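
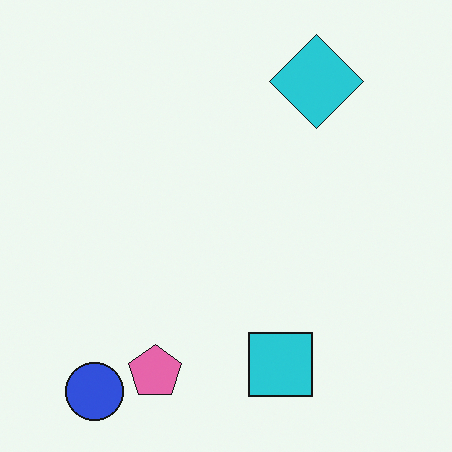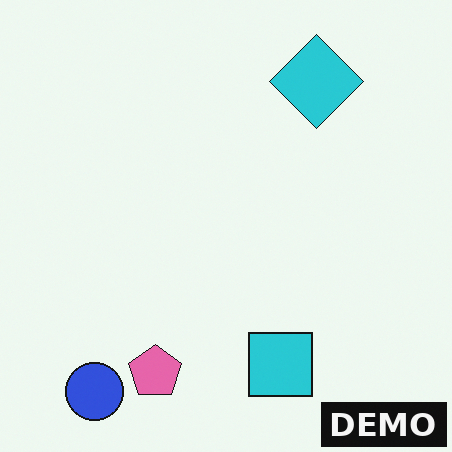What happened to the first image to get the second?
This is the original image watermarked with the text "DEMO" in the lower-right corner.

A dark label reading "DEMO" appears in the lower-right corner.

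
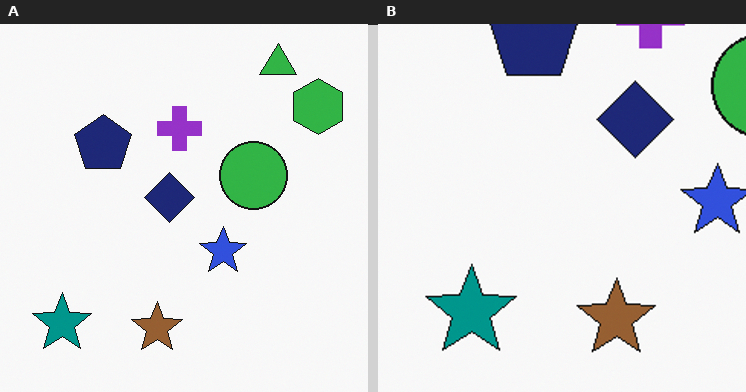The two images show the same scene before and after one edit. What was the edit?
The image was cropped to a modestly smaller region and rescaled.

The visible shapes are larger and the field of view is narrower; shapes near the original edges may be partly or wholly outside the frame — a crop-and-rescale.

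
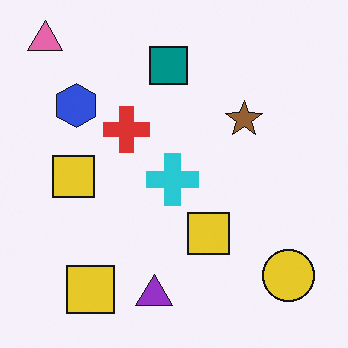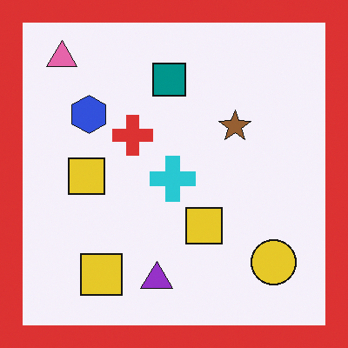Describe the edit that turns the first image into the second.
This is the original image framed with a red border.

A solid red frame runs around the edge of the second image, with the content slightly shrunk inside it.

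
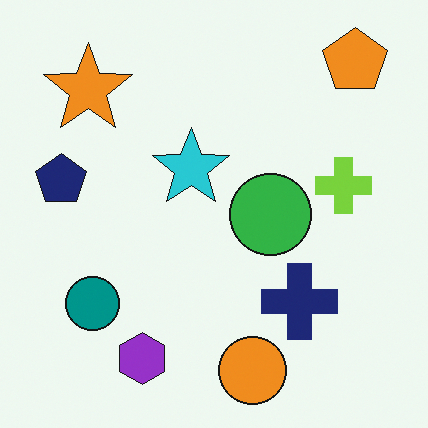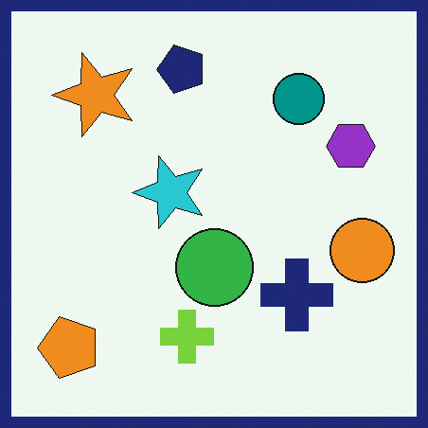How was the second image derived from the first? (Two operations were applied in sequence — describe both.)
It was transposed (reflected across the top-left ↔ bottom-right diagonal), then framed with a navy border.

Shapes have swapped their row and column positions — what was in the top-right is now in the bottom-left — a diagonal reflection. A solid navy frame runs around the edge of the second image, with the content slightly shrunk inside it.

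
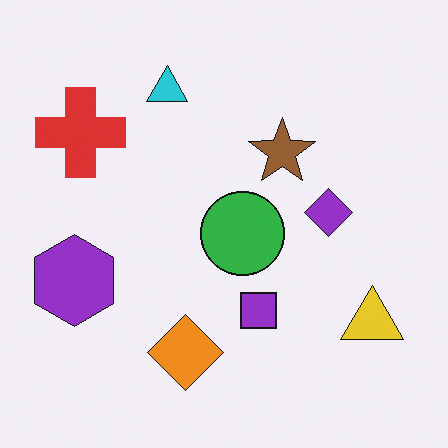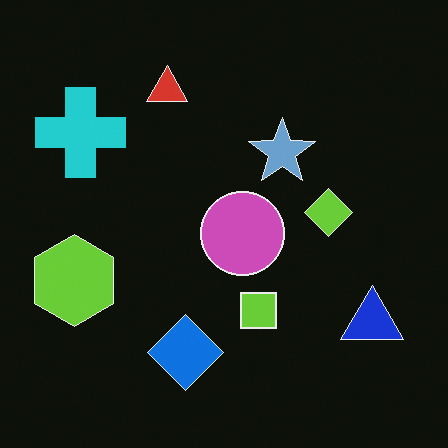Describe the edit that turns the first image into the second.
The second image is the first color-inverted (negative).

The light background has become dark and every shape's color is its complement — a photographic negative.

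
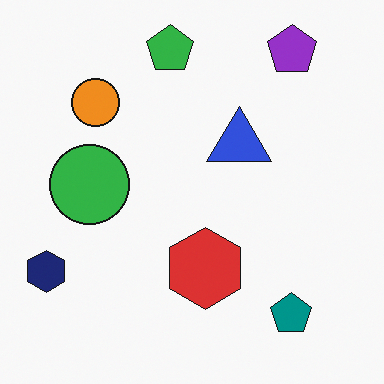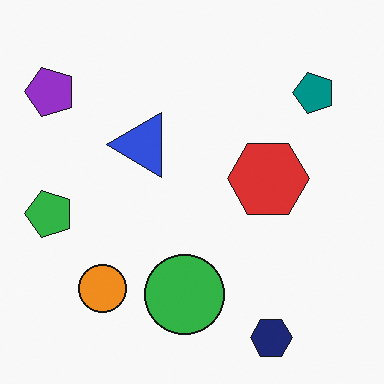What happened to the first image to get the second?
It was rotated 90° counter-clockwise.

The purple pentagon sits in the top-right of the first image and the top-left of the second — consistent with a whole-image 90° counter-clockwise rotation.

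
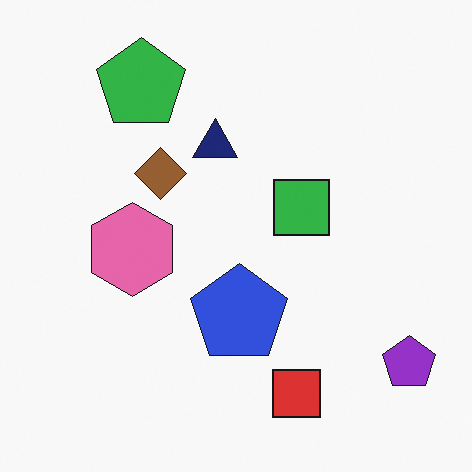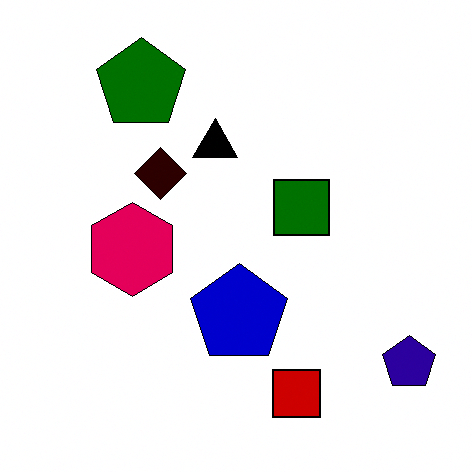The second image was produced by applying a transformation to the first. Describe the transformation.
The transformation is: given much higher contrast.

Tones are pushed away from mid-grey across the whole image — a global contrast change.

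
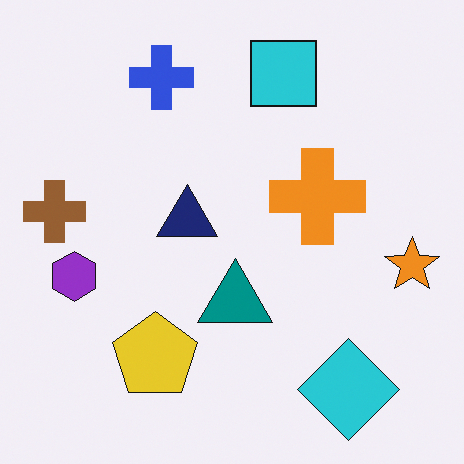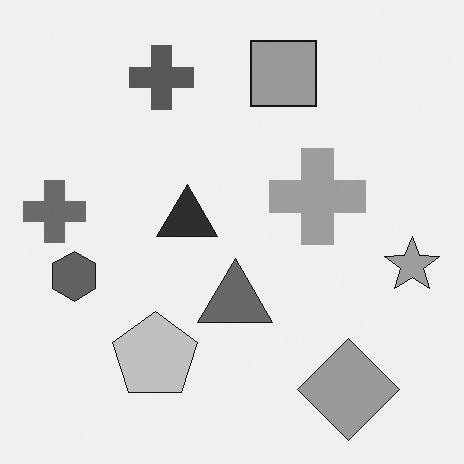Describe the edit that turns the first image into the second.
It was converted to grayscale.

All color is removed — every shape is now a shade of grey.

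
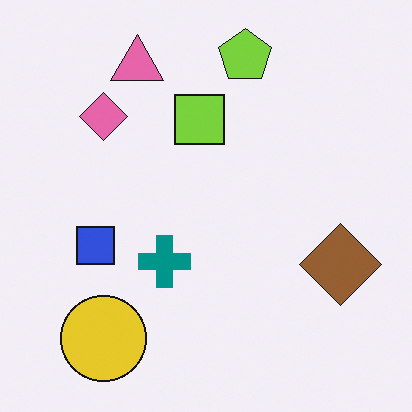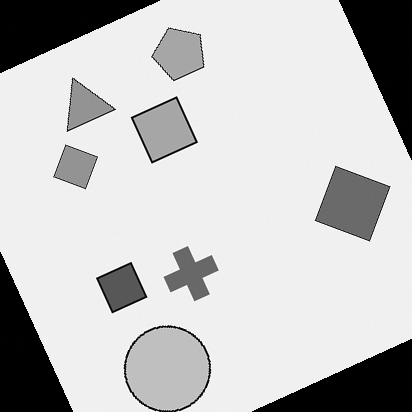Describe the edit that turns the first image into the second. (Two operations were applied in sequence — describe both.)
The second image is the first rotated counter-clockwise by a moderate amount, then converted to grayscale.

Every shape is tilted by the same angle and the image corners show triangular fill wedges — a whole-image rotation by a non-right angle. All color is removed — every shape is now a shade of grey.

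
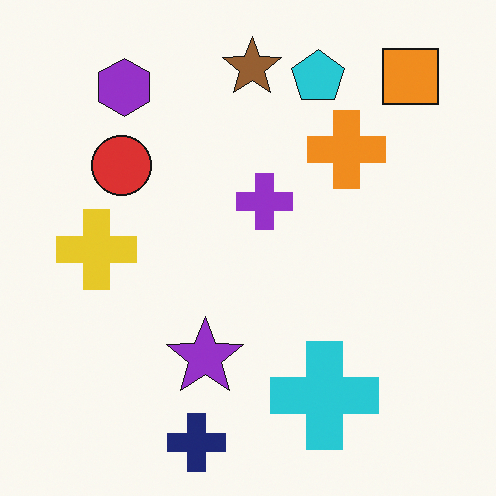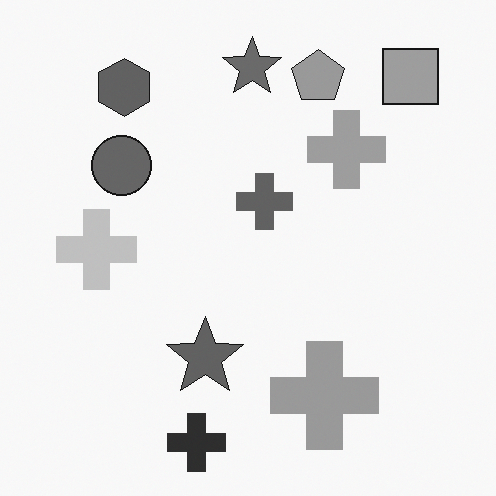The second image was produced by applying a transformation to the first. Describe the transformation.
It was converted to grayscale.

All color is removed — every shape is now a shade of grey.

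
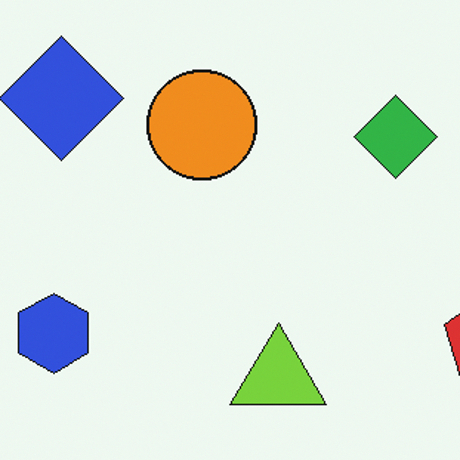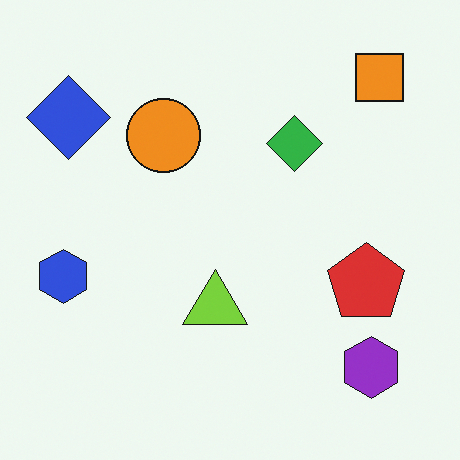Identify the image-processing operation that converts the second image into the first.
The image was cropped slightly and scaled back up.

The visible shapes are larger and the field of view is narrower; shapes near the original edges may be partly or wholly outside the frame — a crop-and-rescale.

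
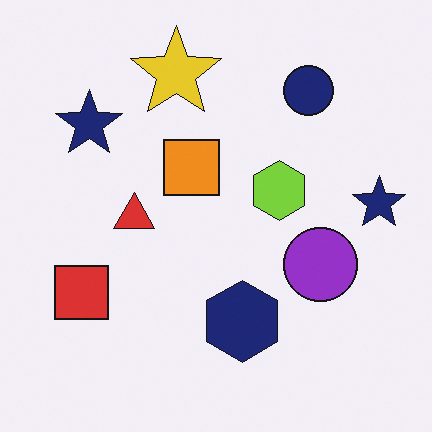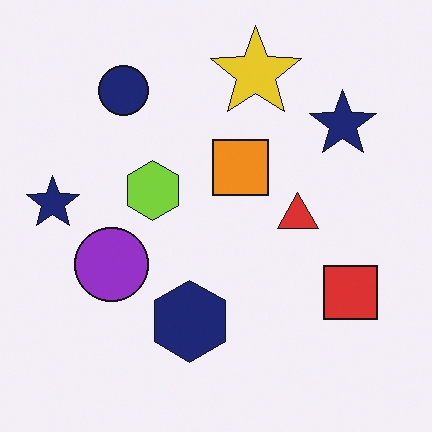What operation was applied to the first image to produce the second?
The second image is the first flipped horizontally (left ↔ right).

The red square is in the bottom-left of the first image and the bottom-right of the second — shapes on opposite sides of the vertical midline have swapped in a mirror flip.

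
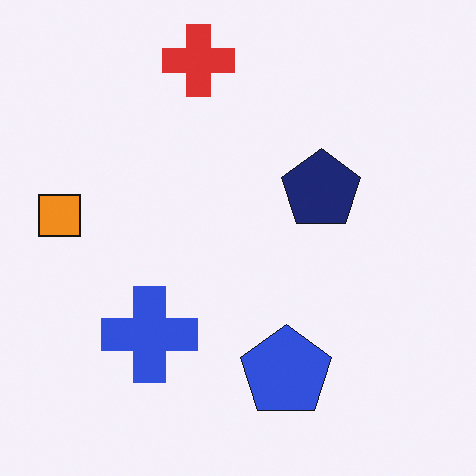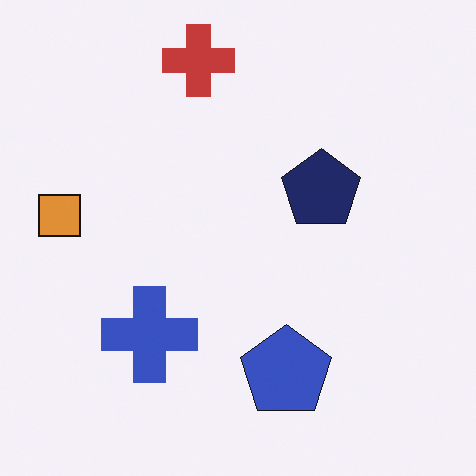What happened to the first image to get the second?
This is the original image slightly desaturated.

All colors are more muted and greyish — a global saturation change.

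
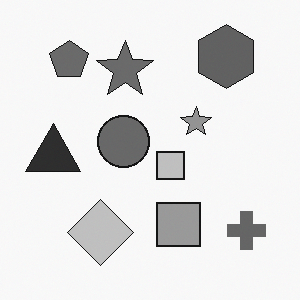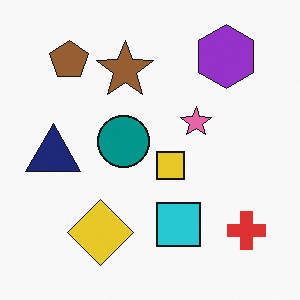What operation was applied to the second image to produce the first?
The image was converted to grayscale.

All color is removed — every shape is now a shade of grey.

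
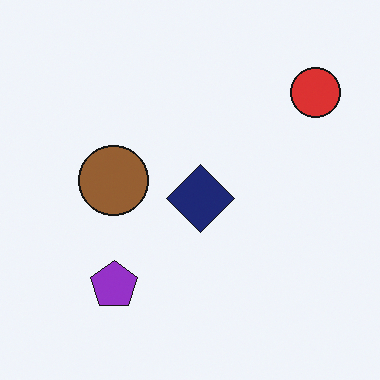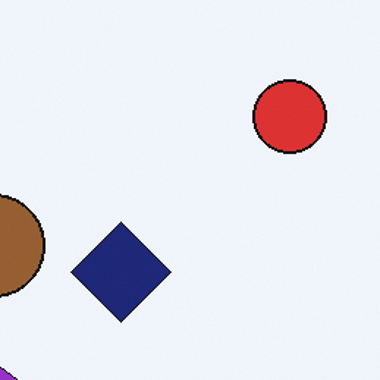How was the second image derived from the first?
Cropped slightly and scaled back up.

The visible shapes are larger and the field of view is narrower; shapes near the original edges may be partly or wholly outside the frame — a crop-and-rescale.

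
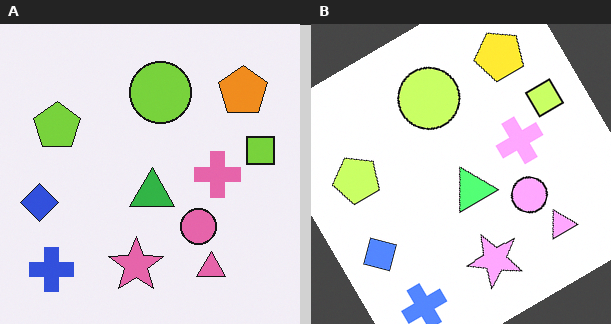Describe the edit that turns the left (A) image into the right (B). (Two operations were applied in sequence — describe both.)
The right (B) image is the left (A) substantially brightened, then rotated counter-clockwise by a large amount — several tens of degrees.

Every pixel — background and shapes alike — is uniformly brightened. Every shape is tilted by the same angle and the image corners show triangular fill wedges — a whole-image rotation by a non-right angle.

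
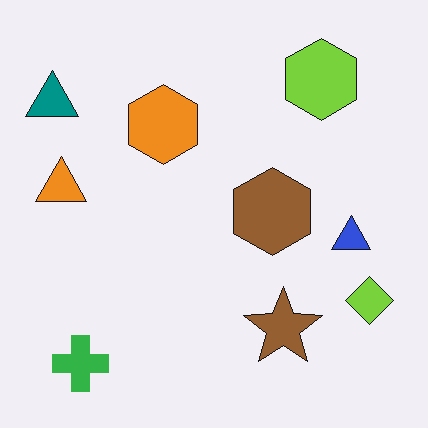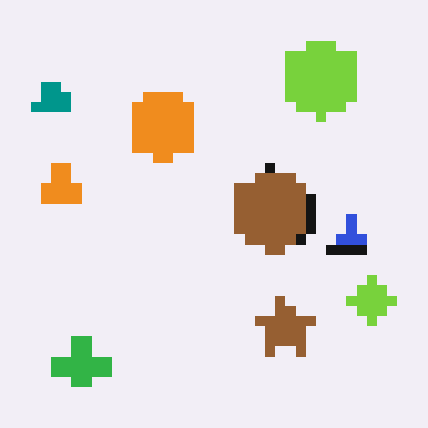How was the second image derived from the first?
The second image is the first coarsely pixelated.

Shapes are reduced to large square blocks; fine edges and outlines are lost — a downscale-then-upscale (mosaic) effect.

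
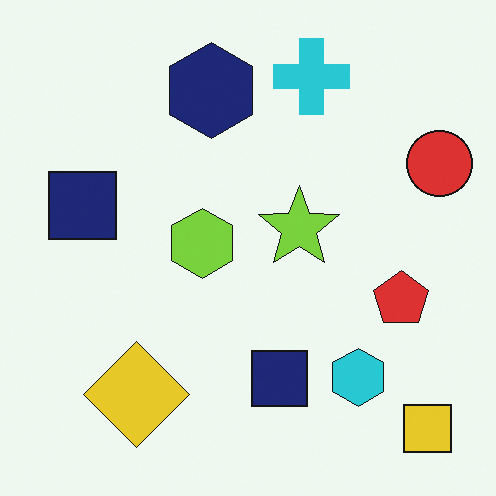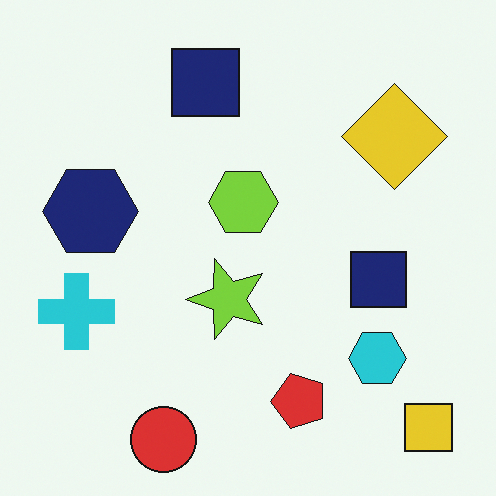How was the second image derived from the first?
The transformation is: transposed (reflected across the top-left ↔ bottom-right diagonal).

Shapes have swapped their row and column positions — what was in the top-right is now in the bottom-left — a diagonal reflection.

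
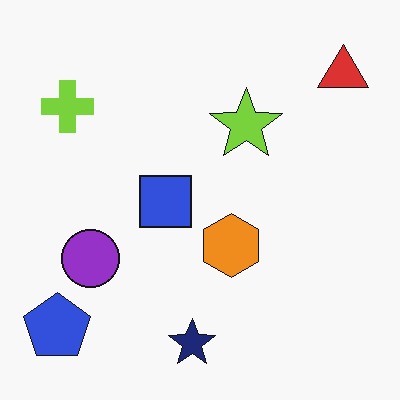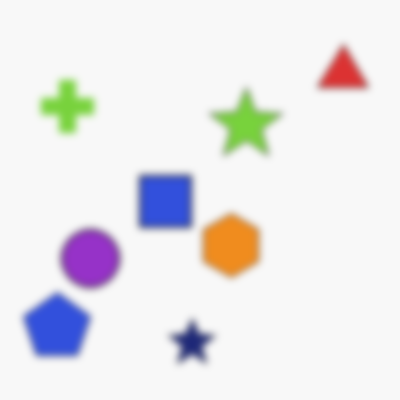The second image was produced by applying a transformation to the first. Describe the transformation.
The image was moderately blurred.

Shape edges and outlines are uniformly softened across the whole image.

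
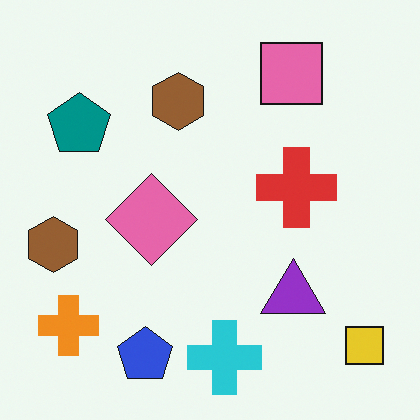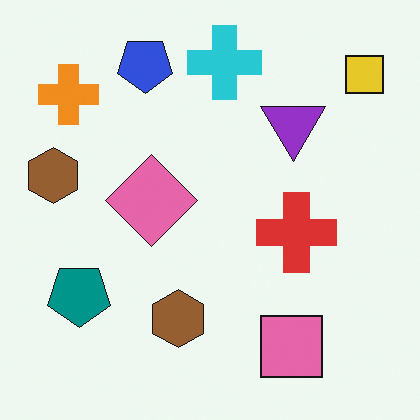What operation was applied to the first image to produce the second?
It was flipped vertically (top ↔ bottom).

The cyan cross is in the bottom of the first image and the top of the second — shapes on opposite sides of the horizontal midline have swapped in a mirror flip.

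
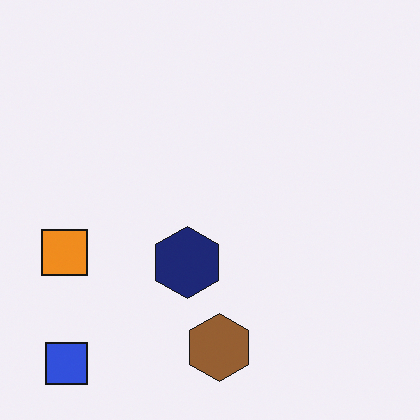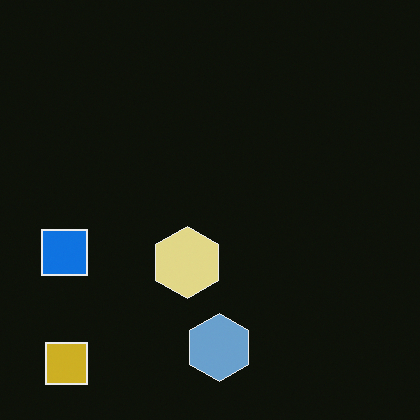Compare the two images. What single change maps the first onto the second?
It was color-inverted (negative).

The light background has become dark and every shape's color is its complement — a photographic negative.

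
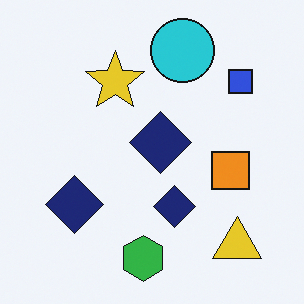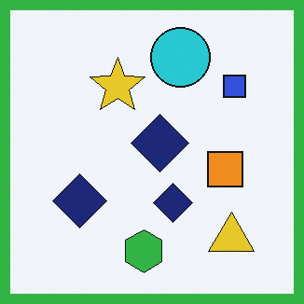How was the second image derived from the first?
This is the original image framed with a green border.

A solid green frame runs around the edge of the second image, with the content slightly shrunk inside it.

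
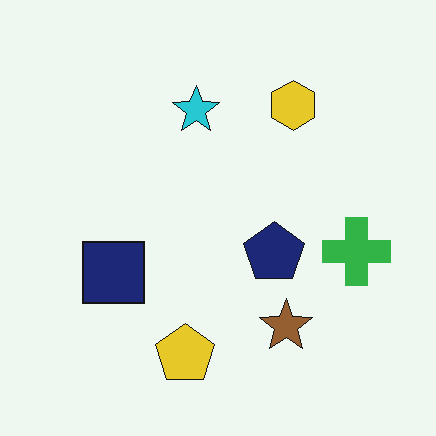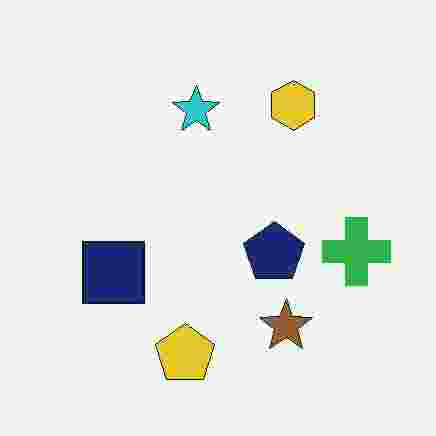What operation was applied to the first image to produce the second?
It was heavily JPEG-compressed with obvious blocking artifacts.

Blocky 8×8 compression artifacts appear around shape edges and the flat background shows ringing — characteristic JPEG degradation.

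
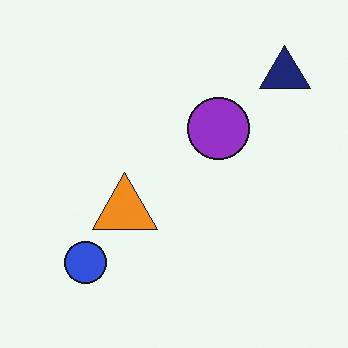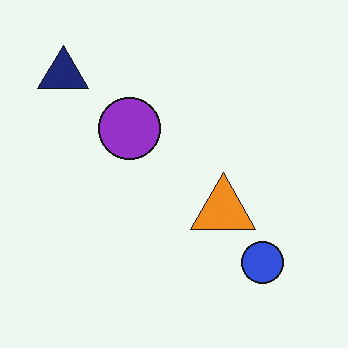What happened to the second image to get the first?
Flipped horizontally (left ↔ right).

The navy triangle is in the top-left of the second image and the top-right of the first — shapes on opposite sides of the vertical midline have swapped in a mirror flip.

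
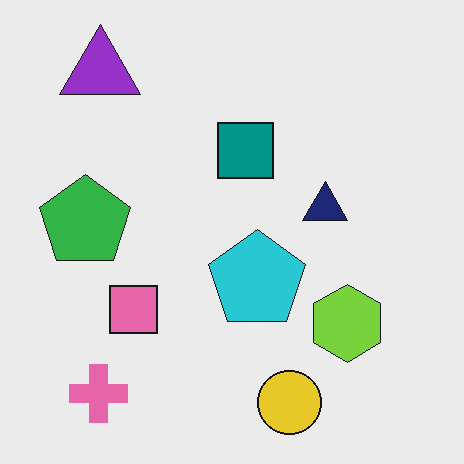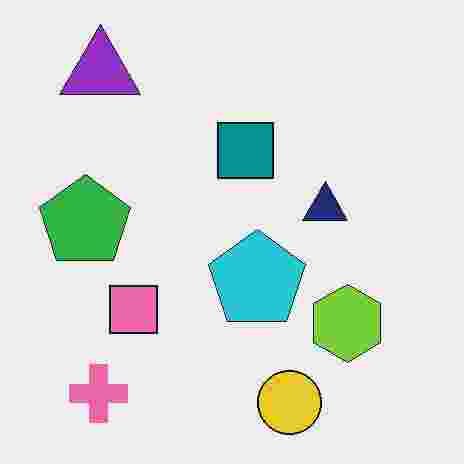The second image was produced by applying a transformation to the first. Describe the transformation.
This is the original image heavily JPEG-compressed with obvious blocking artifacts.

Blocky 8×8 compression artifacts appear around shape edges and the flat background shows ringing — characteristic JPEG degradation.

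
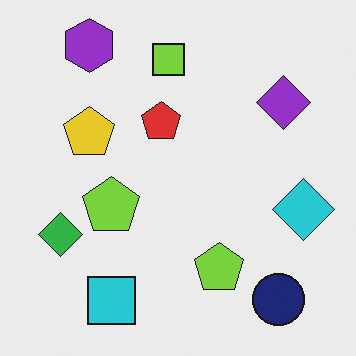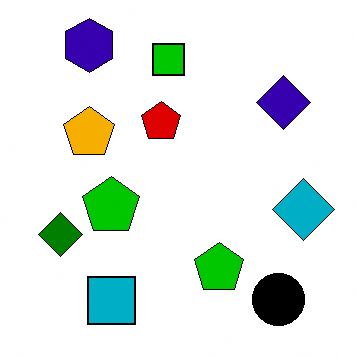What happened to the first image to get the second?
It was given much higher contrast.

Tones are pushed away from mid-grey across the whole image — a global contrast change.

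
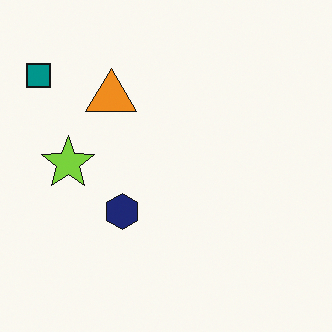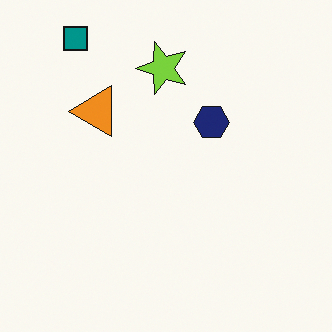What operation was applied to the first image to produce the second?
The transformation is: transposed (reflected across the top-left ↔ bottom-right diagonal).

Shapes have swapped their row and column positions — what was in the top-right is now in the bottom-left — a diagonal reflection.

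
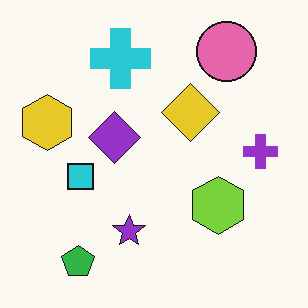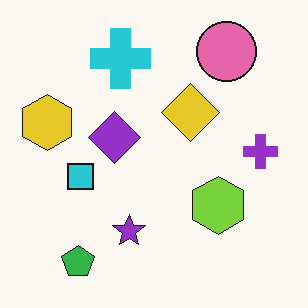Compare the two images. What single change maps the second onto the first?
The first image is the second given moderate JPEG compression.

Blocky 8×8 compression artifacts appear around shape edges and the flat background shows ringing — characteristic JPEG degradation.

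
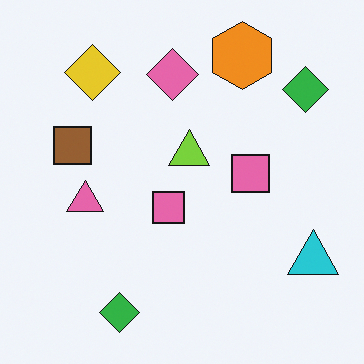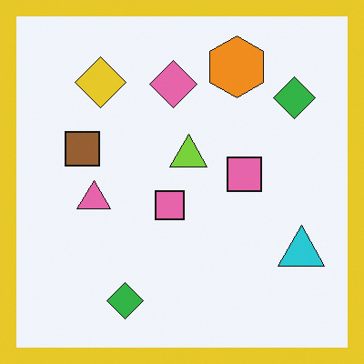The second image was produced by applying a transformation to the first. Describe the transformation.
The second image is the first framed with a yellow border.

A solid yellow frame runs around the edge of the second image, with the content slightly shrunk inside it.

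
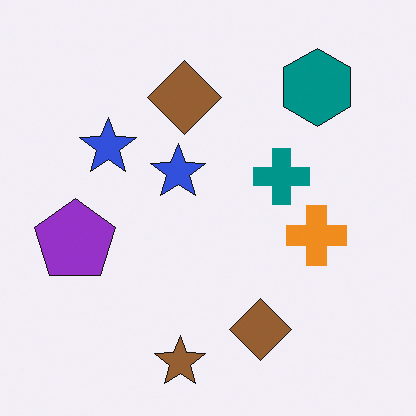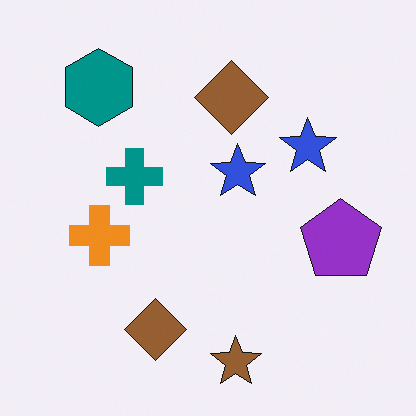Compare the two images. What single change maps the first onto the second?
It was flipped horizontally (left ↔ right).

The purple pentagon is in the left of the first image and the right of the second — shapes on opposite sides of the vertical midline have swapped in a mirror flip.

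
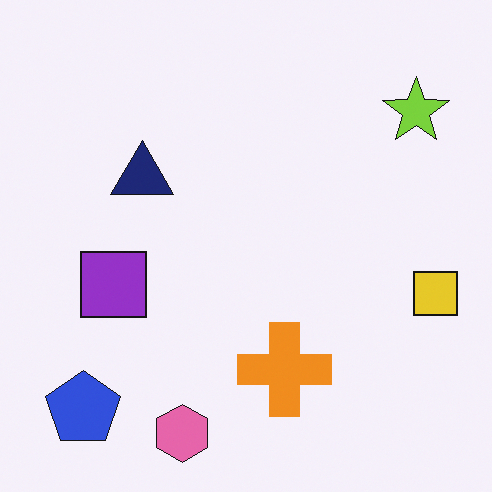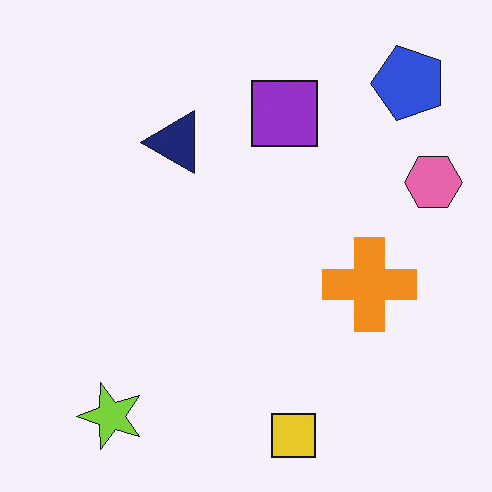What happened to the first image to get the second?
The transformation is: transposed (reflected across the top-left ↔ bottom-right diagonal).

Shapes have swapped their row and column positions — what was in the top-right is now in the bottom-left — a diagonal reflection.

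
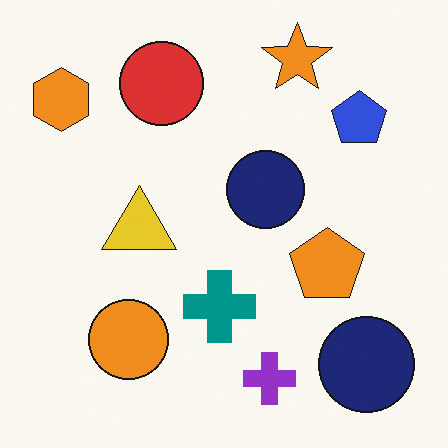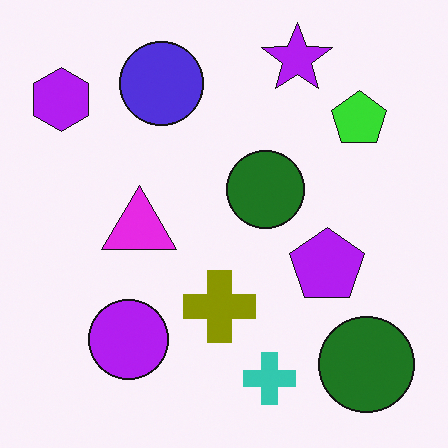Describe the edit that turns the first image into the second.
The second image is the first hue-shifted by a large amount.

Every shape's color has rotated by the same amount around the hue wheel — a uniform hue shift.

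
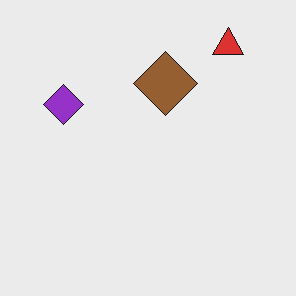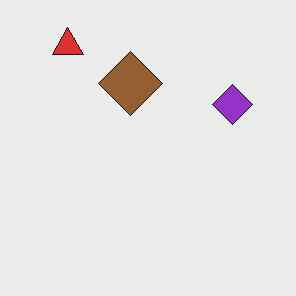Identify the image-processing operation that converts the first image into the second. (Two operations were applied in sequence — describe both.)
The transformation is: flipped horizontally (left ↔ right), then JPEG-compressed with visible artifacts.

The purple diamond is in the left of the first image and the right of the second — shapes on opposite sides of the vertical midline have swapped in a mirror flip. Blocky 8×8 compression artifacts appear around shape edges and the flat background shows ringing — characteristic JPEG degradation.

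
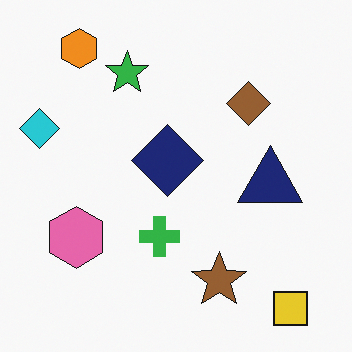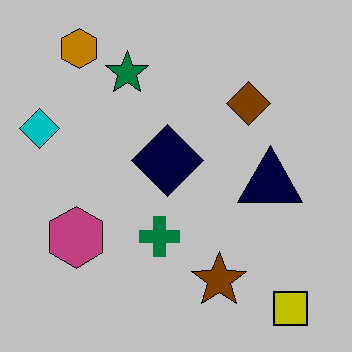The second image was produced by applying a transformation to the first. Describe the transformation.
The transformation is: aggressively posterized.

Each flat color has snapped to a coarser quantized level — most visibly, the near-white background has dropped to a flat grey.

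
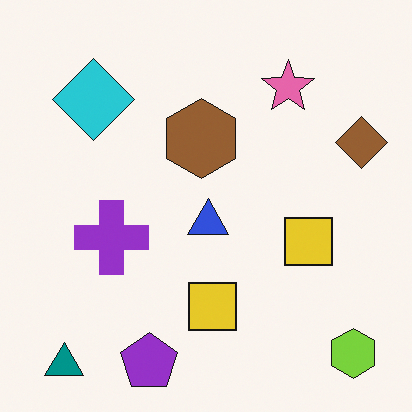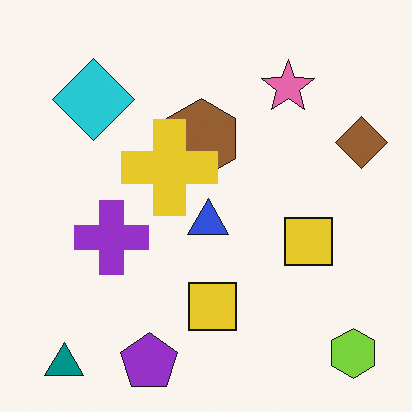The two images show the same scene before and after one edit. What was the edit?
The second image is the first overlaid with an additional yellow cross.

A yellow cross appears in the second image that is absent from the first.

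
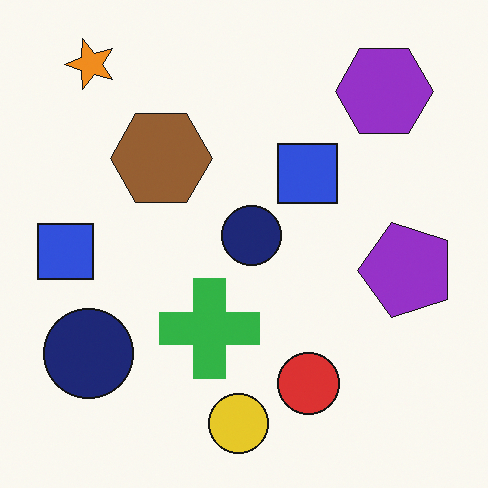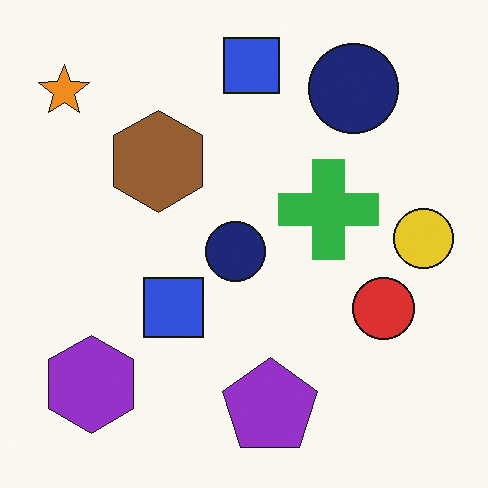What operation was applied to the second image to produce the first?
The first image is the second transposed (reflected across the top-left ↔ bottom-right diagonal).

Shapes have swapped their row and column positions — what was in the top-right is now in the bottom-left — a diagonal reflection.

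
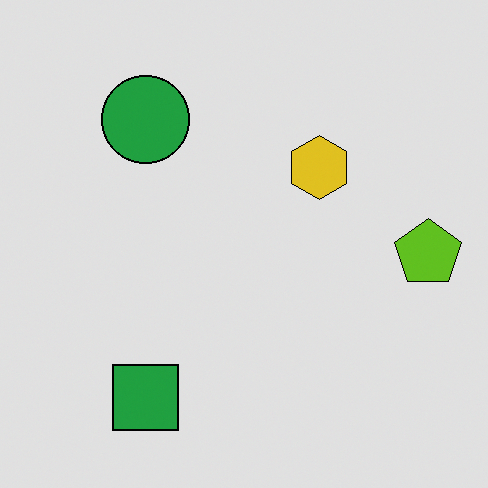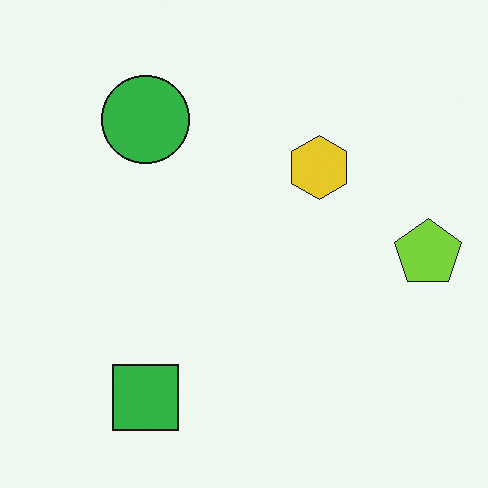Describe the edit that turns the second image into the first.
Posterized to a reduced palette.

Each flat color has snapped to a coarser quantized level — most visibly, the near-white background has dropped to a flat grey.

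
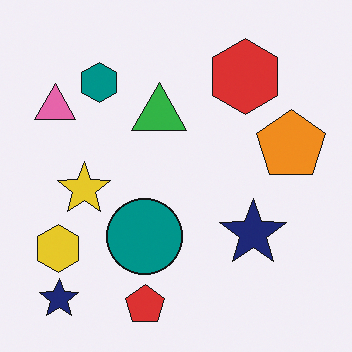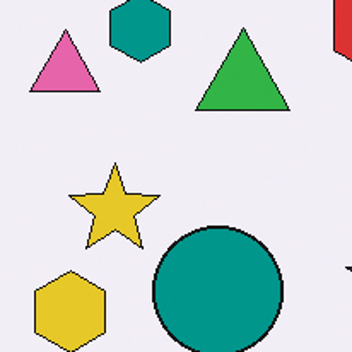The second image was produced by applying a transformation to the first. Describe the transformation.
It was cropped tightly and scaled back up.

The visible shapes are larger and the field of view is narrower; shapes near the original edges may be partly or wholly outside the frame — a crop-and-rescale.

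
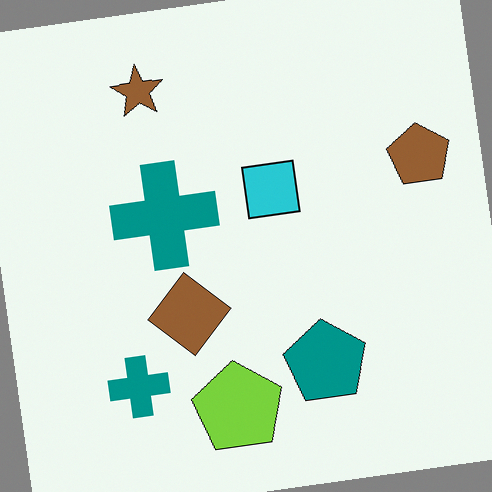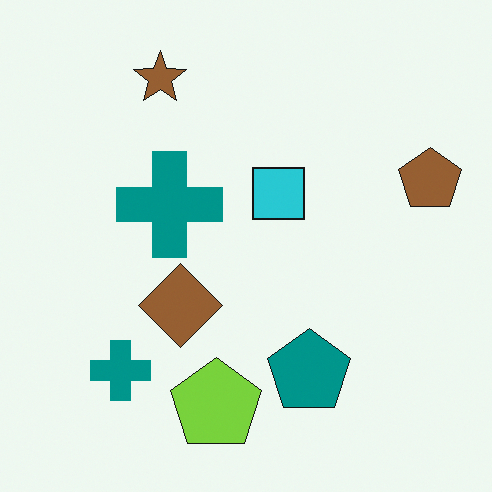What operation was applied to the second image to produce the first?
This is the original image rotated counter-clockwise by a few degrees.

Every shape is tilted by the same angle and the image corners show triangular fill wedges — a whole-image rotation by a non-right angle.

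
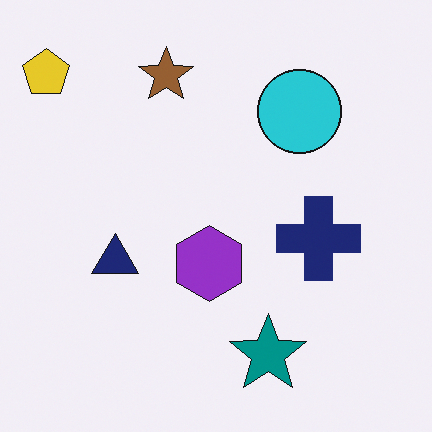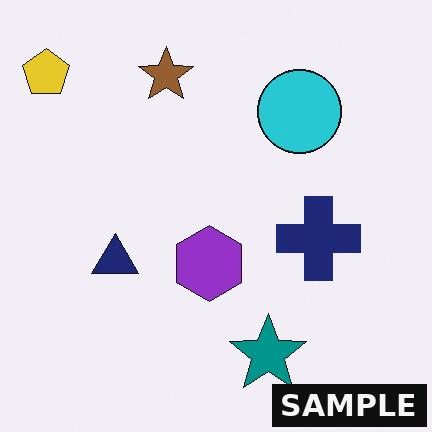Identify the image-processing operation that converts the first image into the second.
It was watermarked with the text "SAMPLE" in the lower-right corner.

A dark label reading "SAMPLE" appears in the lower-right corner.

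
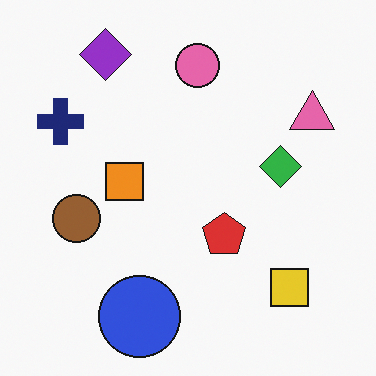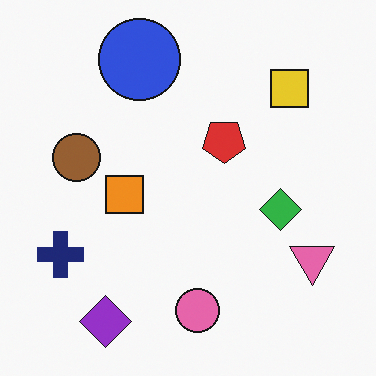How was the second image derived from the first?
The transformation is: flipped vertically (top ↔ bottom).

The purple diamond is in the top-left of the first image and the bottom-left of the second — shapes on opposite sides of the horizontal midline have swapped in a mirror flip.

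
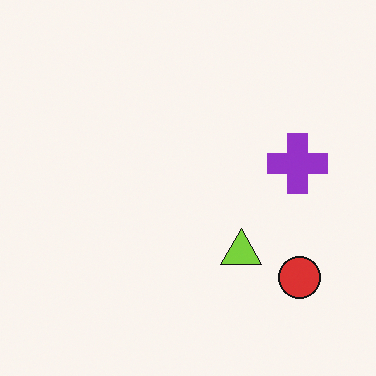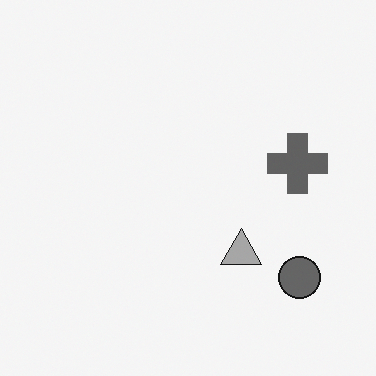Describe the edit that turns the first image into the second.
Converted to grayscale.

All color is removed — every shape is now a shade of grey.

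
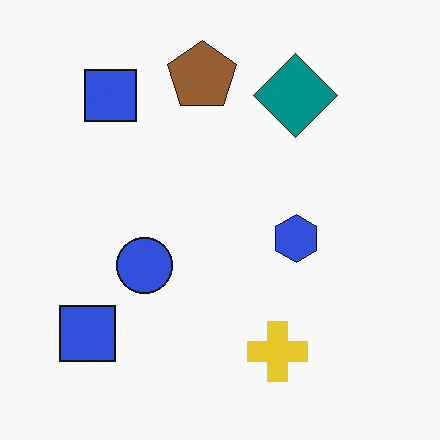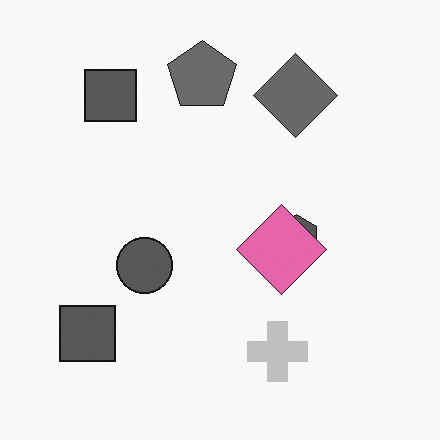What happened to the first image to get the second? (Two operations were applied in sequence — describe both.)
The second image is the first converted to grayscale, then overlaid with an additional pink diamond.

All color is removed — every shape is now a shade of grey. A pink diamond appears in the second image that is absent from the first.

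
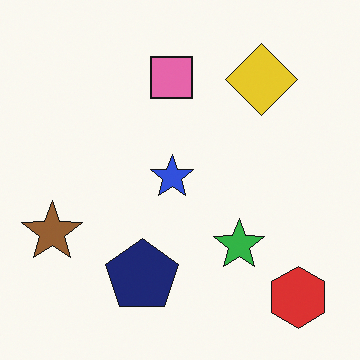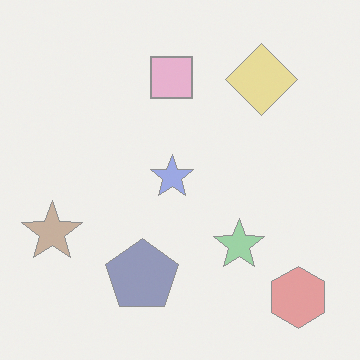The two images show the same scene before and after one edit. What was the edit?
The transformation is: given much lower contrast.

Tones are pushed toward mid-grey across the whole image — a global contrast change.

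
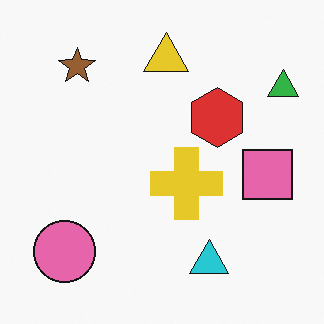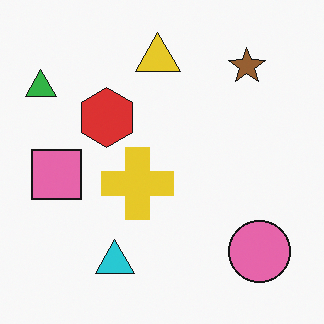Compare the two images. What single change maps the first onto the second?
This is the original image flipped horizontally (left ↔ right).

The green triangle is in the top-right of the first image and the top-left of the second — shapes on opposite sides of the vertical midline have swapped in a mirror flip.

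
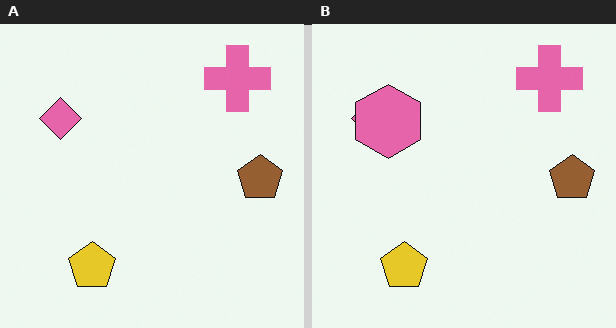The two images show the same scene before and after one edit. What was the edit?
The transformation is: overlaid with an additional pink hexagon.

A pink hexagon appears in the right (B) image that is absent from the left (A).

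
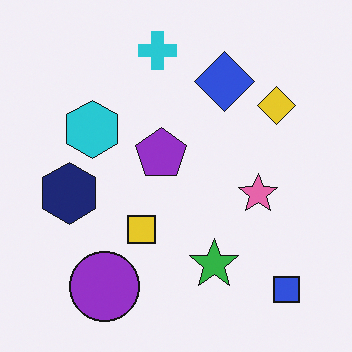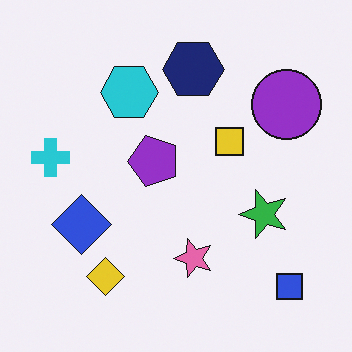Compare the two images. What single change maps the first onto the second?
This is the original image transposed (reflected across the top-left ↔ bottom-right diagonal).

Shapes have swapped their row and column positions — what was in the top-right is now in the bottom-left — a diagonal reflection.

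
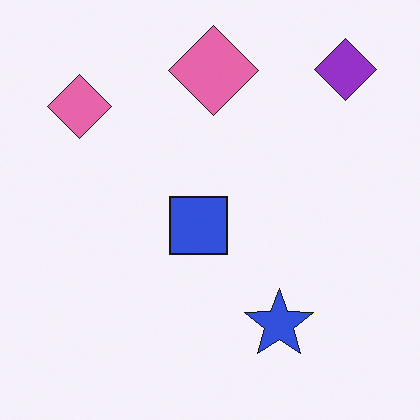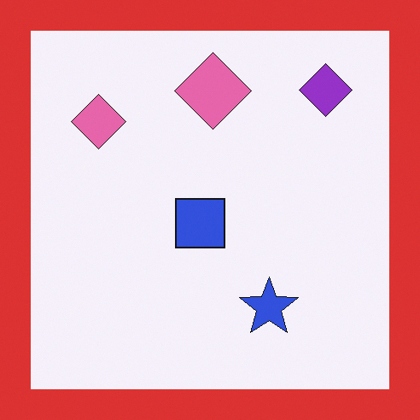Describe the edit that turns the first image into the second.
This is the original image framed with a red border.

A solid red frame runs around the edge of the second image, with the content slightly shrunk inside it.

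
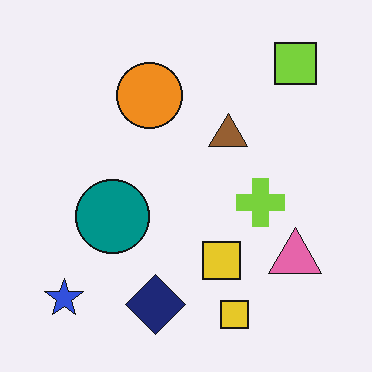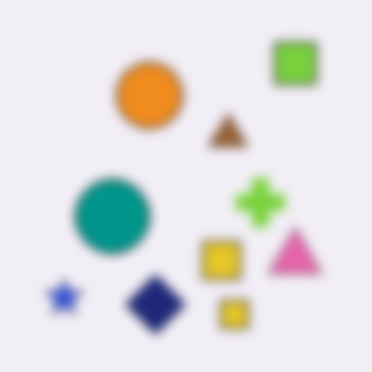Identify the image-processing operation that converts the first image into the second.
Heavily blurred.

Shape edges and outlines are uniformly softened across the whole image.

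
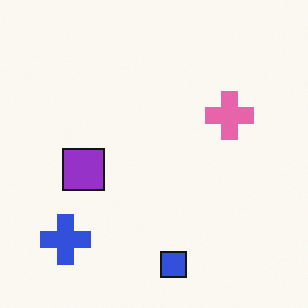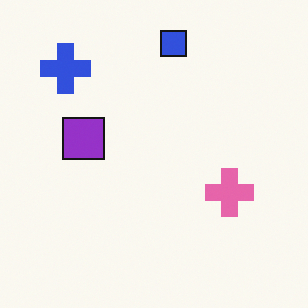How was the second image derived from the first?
Flipped vertically (top ↔ bottom).

The blue square is in the bottom of the first image and the top of the second — shapes on opposite sides of the horizontal midline have swapped in a mirror flip.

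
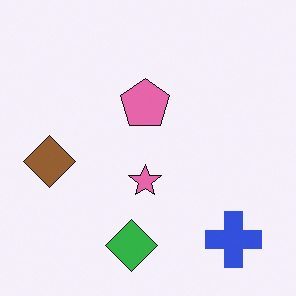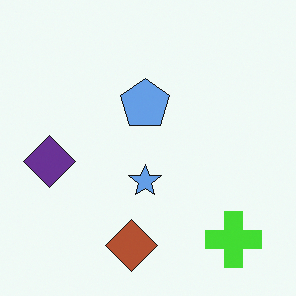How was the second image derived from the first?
It was hue-shifted by a large amount.

Every shape's color has rotated by the same amount around the hue wheel — a uniform hue shift.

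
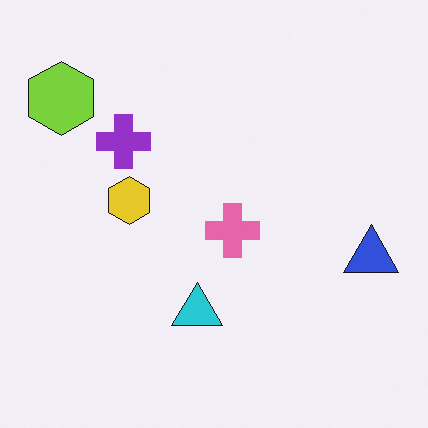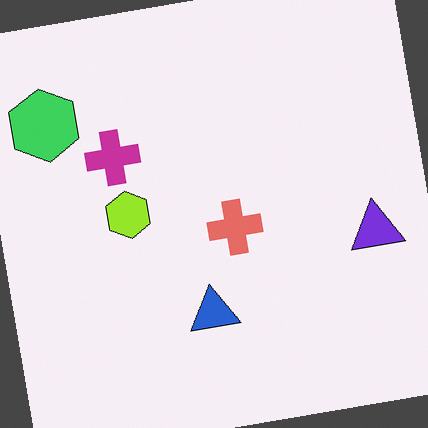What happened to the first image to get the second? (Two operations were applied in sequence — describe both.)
The image was hue-shifted by a small amount, then rotated counter-clockwise by a small amount.

Every shape's color has rotated by the same amount around the hue wheel — a uniform hue shift. Every shape is tilted by the same angle and the image corners show triangular fill wedges — a whole-image rotation by a non-right angle.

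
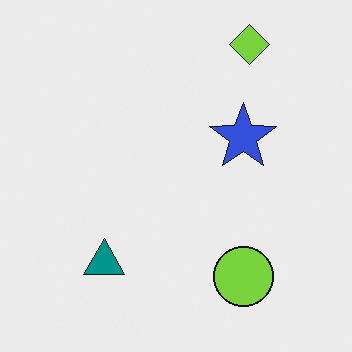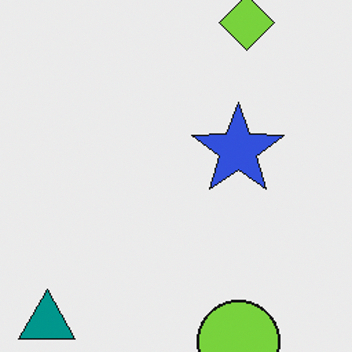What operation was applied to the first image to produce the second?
The transformation is: cropped to a modestly smaller region and rescaled.

The visible shapes are larger and the field of view is narrower; shapes near the original edges may be partly or wholly outside the frame — a crop-and-rescale.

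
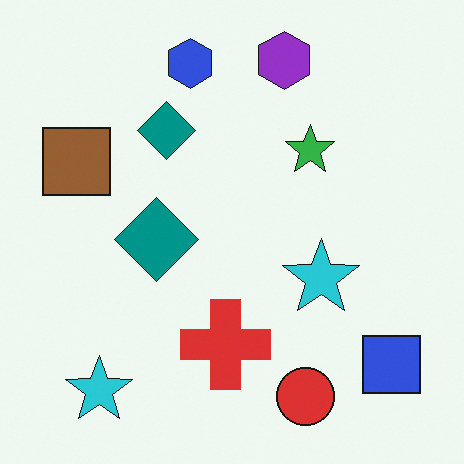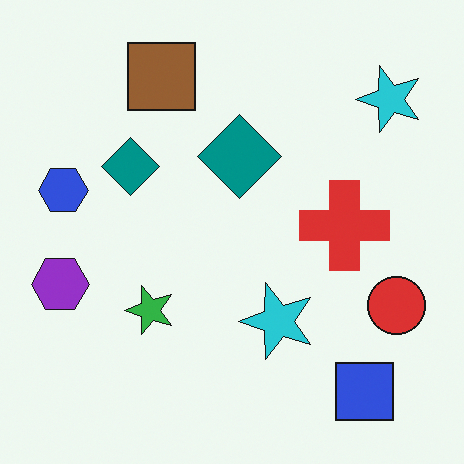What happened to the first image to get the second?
The second image is the first transposed (reflected across the top-left ↔ bottom-right diagonal).

Shapes have swapped their row and column positions — what was in the top-right is now in the bottom-left — a diagonal reflection.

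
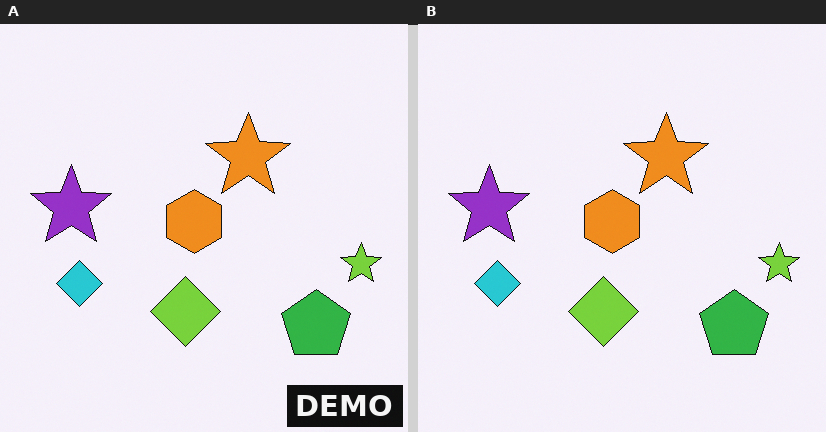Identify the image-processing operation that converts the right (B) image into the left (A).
Watermarked with the text "DEMO" in the lower-right corner.

A dark label reading "DEMO" appears in the lower-right corner.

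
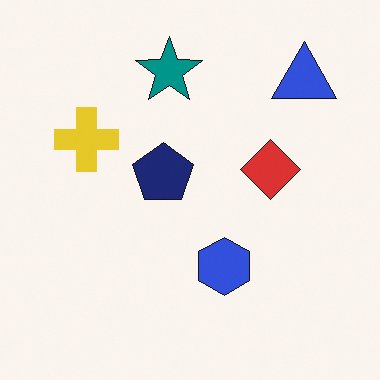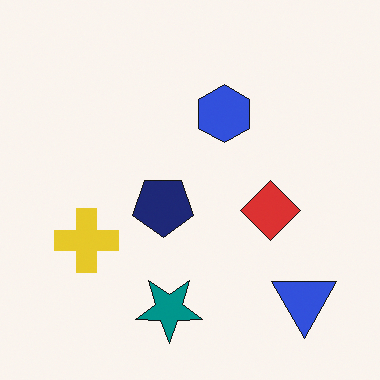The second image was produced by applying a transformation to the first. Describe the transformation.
This is the original image flipped vertically (top ↔ bottom).

The teal star is in the top of the first image and the bottom of the second — shapes on opposite sides of the horizontal midline have swapped in a mirror flip.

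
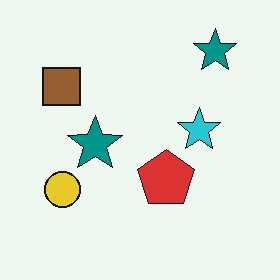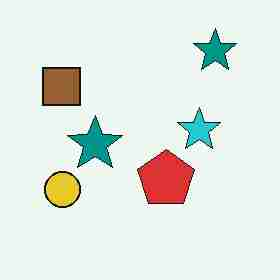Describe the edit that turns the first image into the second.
Degraded with heavy JPEG compression.

Blocky 8×8 compression artifacts appear around shape edges and the flat background shows ringing — characteristic JPEG degradation.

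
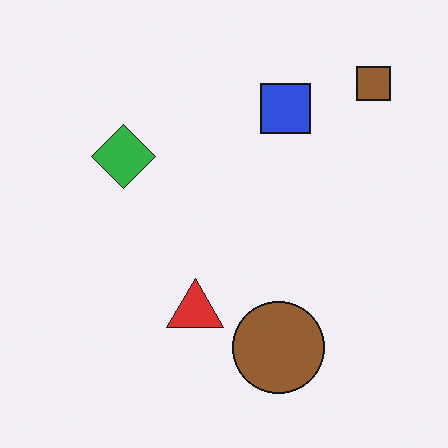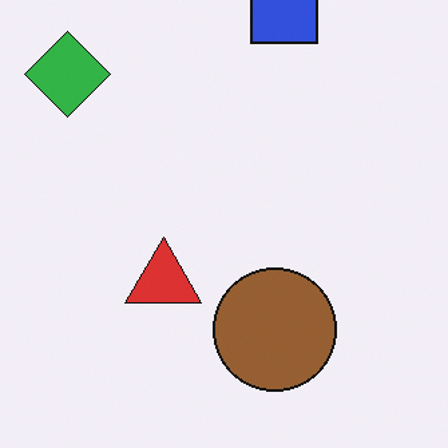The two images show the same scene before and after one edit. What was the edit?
This is the original image cropped to a modestly smaller region and rescaled.

The visible shapes are larger and the field of view is narrower; shapes near the original edges may be partly or wholly outside the frame — a crop-and-rescale.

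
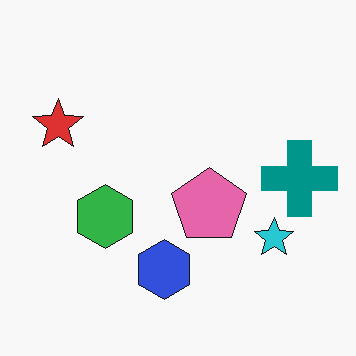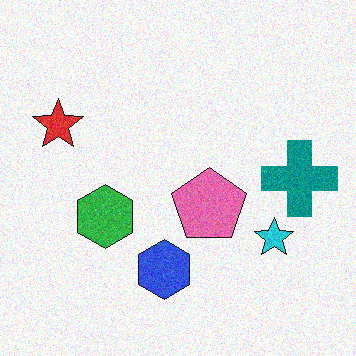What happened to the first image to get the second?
The image was degraded with visible gaussian noise.

Random speckle covers the whole image, including the flat background.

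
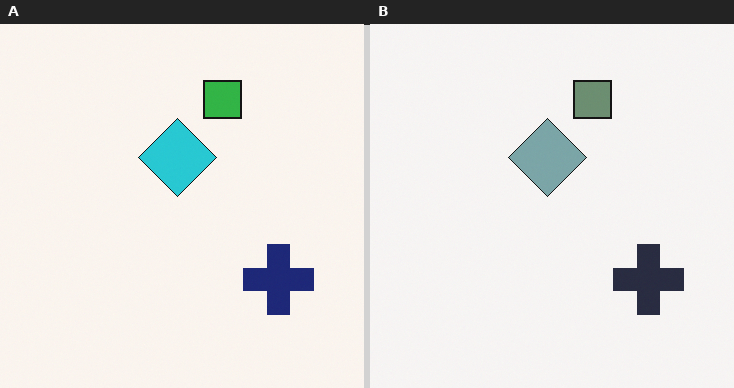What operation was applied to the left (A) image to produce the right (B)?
This is the original image made much more muted (saturation change).

All colors are more muted and greyish — a global saturation change.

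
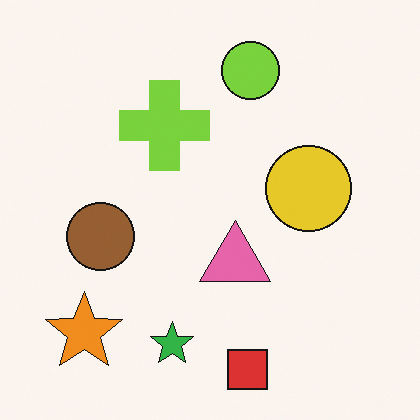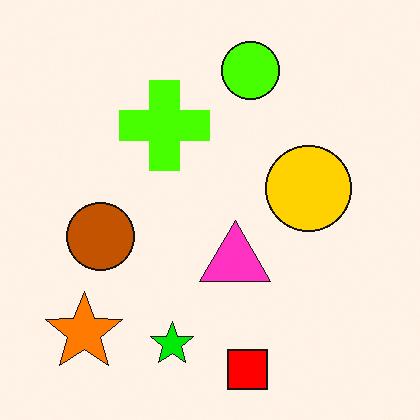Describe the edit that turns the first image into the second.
This is the original image heavily oversaturated.

All colors are more vivid — a global saturation change.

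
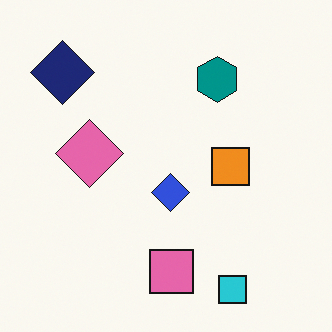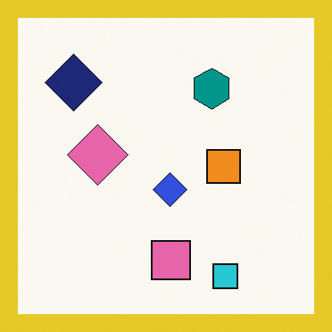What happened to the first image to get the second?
It was framed with a yellow border.

A solid yellow frame runs around the edge of the second image, with the content slightly shrunk inside it.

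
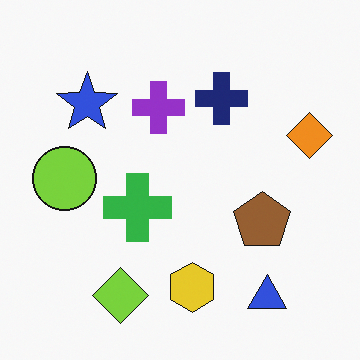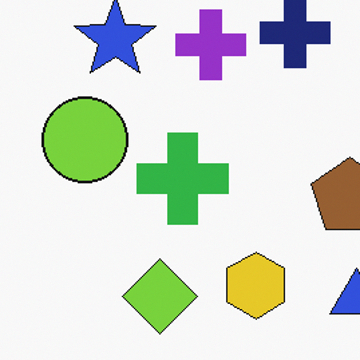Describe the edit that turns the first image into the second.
The second image is the first cropped to a modestly smaller region and rescaled.

The visible shapes are larger and the field of view is narrower; shapes near the original edges may be partly or wholly outside the frame — a crop-and-rescale.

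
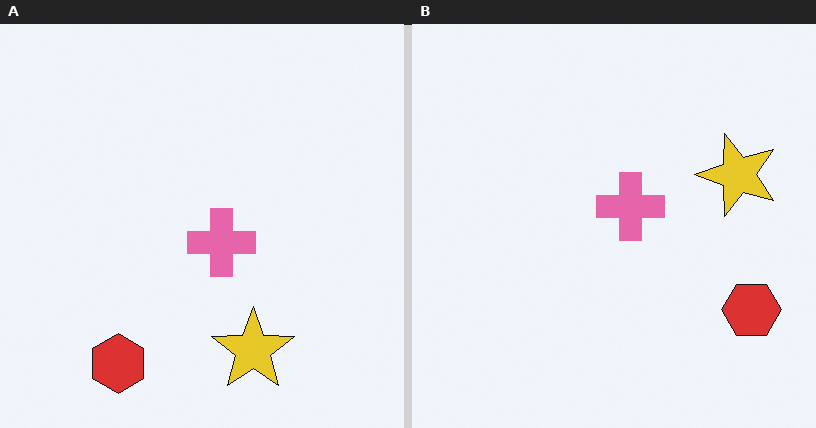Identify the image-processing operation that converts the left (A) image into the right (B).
It was rotated 90° counter-clockwise.

The red hexagon sits in the bottom-left of the left (A) image and the bottom-right of the right (B) — consistent with a whole-image 90° counter-clockwise rotation.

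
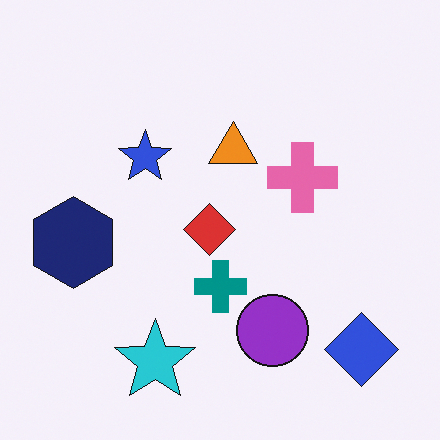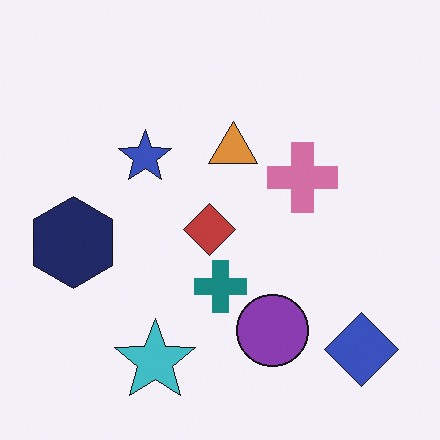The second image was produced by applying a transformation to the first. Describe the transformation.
Slightly desaturated.

All colors are more muted and greyish — a global saturation change.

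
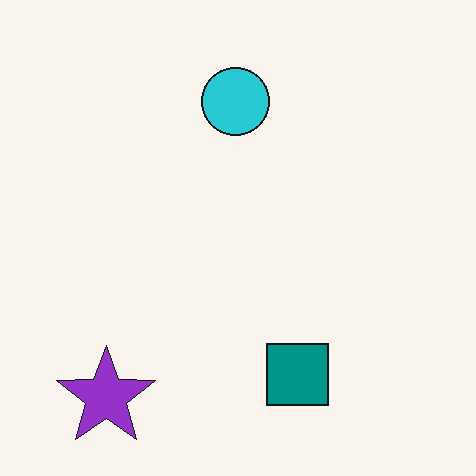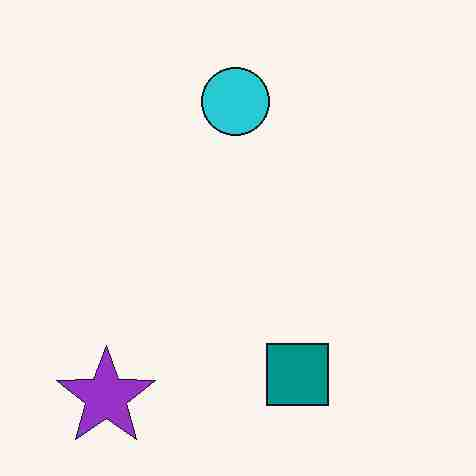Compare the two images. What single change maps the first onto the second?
This is the original image heavily JPEG-compressed with obvious blocking artifacts.

Blocky 8×8 compression artifacts appear around shape edges and the flat background shows ringing — characteristic JPEG degradation.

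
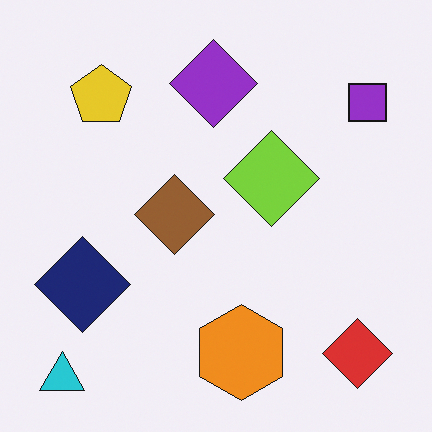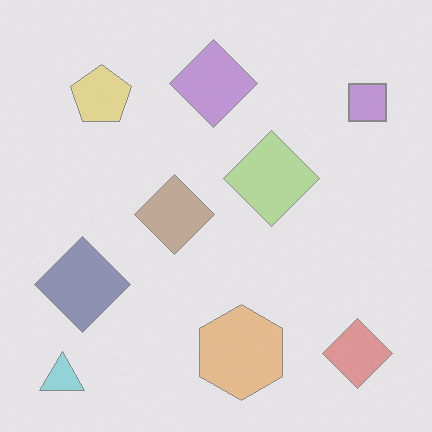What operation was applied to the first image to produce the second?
This is the original image given much lower contrast.

Tones are pushed toward mid-grey across the whole image — a global contrast change.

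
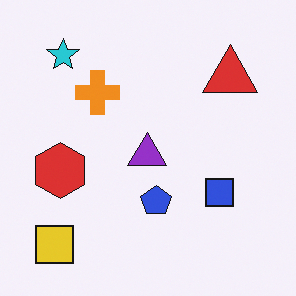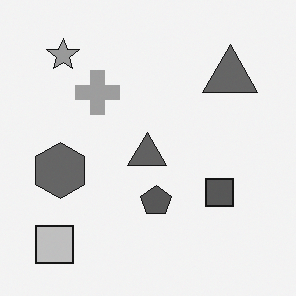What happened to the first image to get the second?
Converted to grayscale.

All color is removed — every shape is now a shade of grey.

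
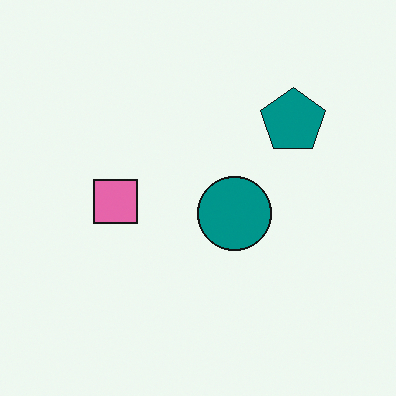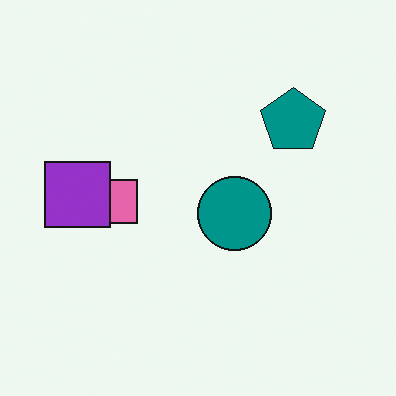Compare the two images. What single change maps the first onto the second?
The image was overlaid with an additional purple square.

A purple square appears in the second image that is absent from the first.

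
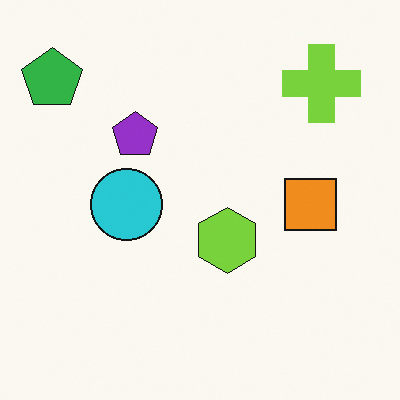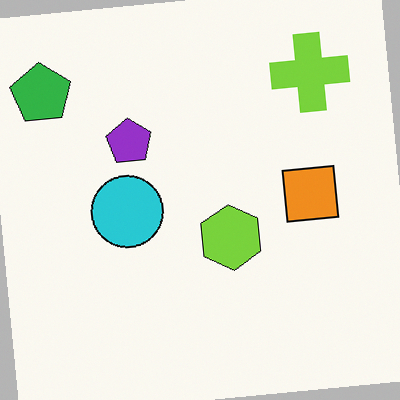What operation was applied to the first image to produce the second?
Rotated counter-clockwise by a few degrees.

Every shape is tilted by the same angle and the image corners show triangular fill wedges — a whole-image rotation by a non-right angle.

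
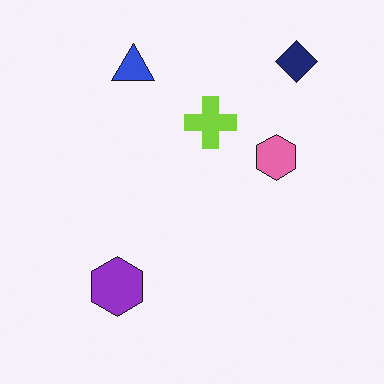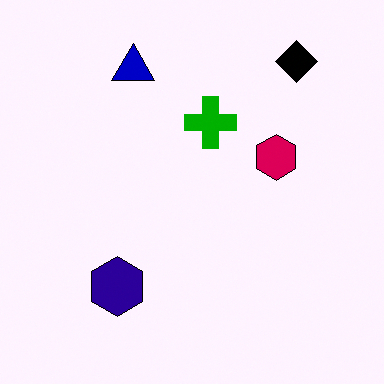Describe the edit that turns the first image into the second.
The image was given much higher contrast.

Tones are pushed away from mid-grey across the whole image — a global contrast change.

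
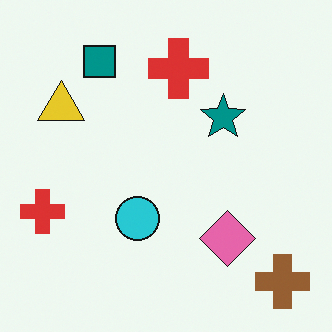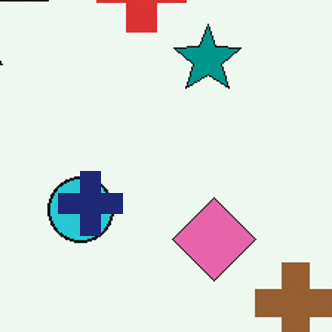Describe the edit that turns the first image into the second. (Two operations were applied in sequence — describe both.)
This is the original image cropped slightly and scaled back up, then overlaid with an additional navy cross.

The visible shapes are larger and the field of view is narrower; shapes near the original edges may be partly or wholly outside the frame — a crop-and-rescale. A navy cross appears in the second image that is absent from the first.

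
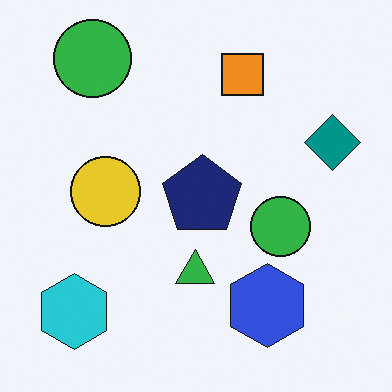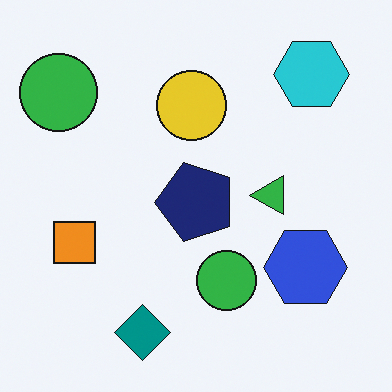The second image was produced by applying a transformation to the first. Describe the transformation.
It was transposed (reflected across the top-left ↔ bottom-right diagonal).

Shapes have swapped their row and column positions — what was in the top-right is now in the bottom-left — a diagonal reflection.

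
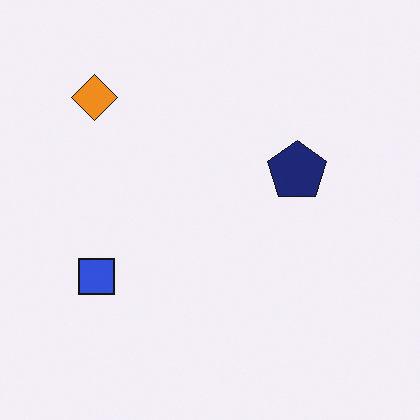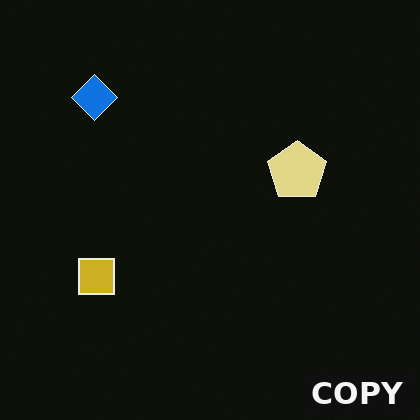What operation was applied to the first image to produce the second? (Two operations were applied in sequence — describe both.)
Color-inverted (negative), then watermarked with the text "COPY" in the lower-right corner.

The light background has become dark and every shape's color is its complement — a photographic negative. A dark label reading "COPY" appears in the lower-right corner.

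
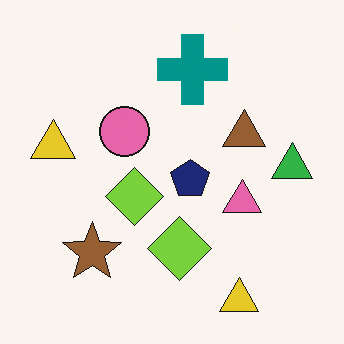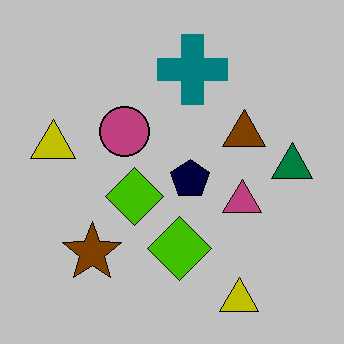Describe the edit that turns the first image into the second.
The image was aggressively posterized.

Each flat color has snapped to a coarser quantized level — most visibly, the near-white background has dropped to a flat grey.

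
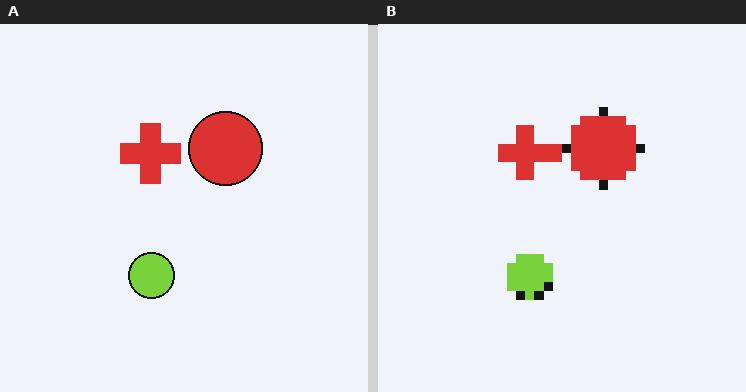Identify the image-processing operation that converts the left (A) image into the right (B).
It was coarsely pixelated.

Shapes are reduced to large square blocks; fine edges and outlines are lost — a downscale-then-upscale (mosaic) effect.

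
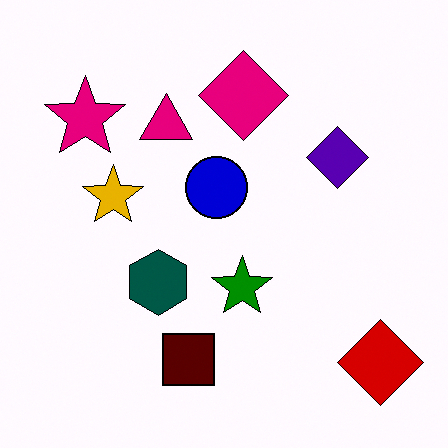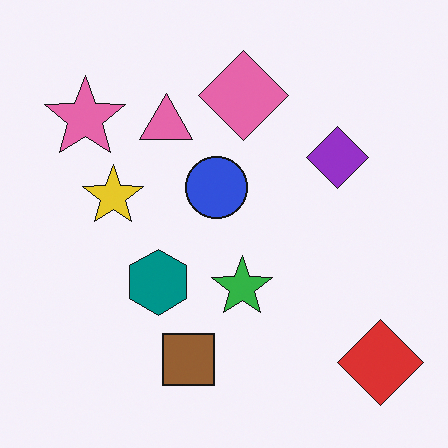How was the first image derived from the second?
The image was given much higher contrast.

Tones are pushed away from mid-grey across the whole image — a global contrast change.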